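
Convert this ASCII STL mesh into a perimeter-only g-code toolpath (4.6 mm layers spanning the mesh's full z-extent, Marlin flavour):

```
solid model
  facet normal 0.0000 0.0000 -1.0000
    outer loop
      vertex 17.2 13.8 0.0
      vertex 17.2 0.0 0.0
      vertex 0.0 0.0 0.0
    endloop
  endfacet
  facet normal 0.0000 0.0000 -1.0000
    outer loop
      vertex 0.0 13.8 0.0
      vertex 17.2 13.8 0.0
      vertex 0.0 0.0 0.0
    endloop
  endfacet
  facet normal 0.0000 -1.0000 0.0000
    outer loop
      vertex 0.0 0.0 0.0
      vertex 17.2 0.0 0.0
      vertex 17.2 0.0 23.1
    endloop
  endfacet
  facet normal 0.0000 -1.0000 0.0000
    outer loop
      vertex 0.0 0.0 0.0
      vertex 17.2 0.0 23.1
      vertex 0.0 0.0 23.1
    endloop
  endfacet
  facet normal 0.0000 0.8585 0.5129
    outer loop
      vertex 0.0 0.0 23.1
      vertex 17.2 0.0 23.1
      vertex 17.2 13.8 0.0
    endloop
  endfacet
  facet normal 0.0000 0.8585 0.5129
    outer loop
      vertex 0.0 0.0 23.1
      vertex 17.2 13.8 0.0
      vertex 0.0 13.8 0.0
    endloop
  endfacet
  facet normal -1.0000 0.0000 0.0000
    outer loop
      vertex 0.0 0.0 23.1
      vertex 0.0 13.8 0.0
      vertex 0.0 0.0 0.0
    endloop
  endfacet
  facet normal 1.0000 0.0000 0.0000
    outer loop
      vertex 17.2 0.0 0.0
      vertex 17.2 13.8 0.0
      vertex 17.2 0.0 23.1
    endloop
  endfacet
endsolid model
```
; perimeter-only toolpath
G21 ; units = mm
G90 ; absolute positioning
G28 ; home
; layer 1
G0 Z4.6
G0 X0.0 Y0.0
G1 X17.2 Y0.0
G1 X17.2 Y11.0
G1 X0.0 Y11.0
G1 X0.0 Y0.0
; layer 2
G0 Z9.2
G0 X0.0 Y0.0
G1 X17.2 Y0.0
G1 X17.2 Y8.3
G1 X0.0 Y8.3
G1 X0.0 Y0.0
; layer 3
G0 Z13.9
G0 X0.0 Y0.0
G1 X17.2 Y0.0
G1 X17.2 Y5.5
G1 X0.0 Y5.5
G1 X0.0 Y0.0
; layer 4
G0 Z18.5
G0 X0.0 Y0.0
G1 X17.2 Y0.0
G1 X17.2 Y2.8
G1 X0.0 Y2.8
G1 X0.0 Y0.0
M2 ; end

The solid is a wedge (ramp): 17.2 × 13.8 mm base, rising to 23.1 mm along the y=0 edge and sloping linearly to z=0 at y=13.8. Slicing at Δz = 4.6 mm — 5 equal slices spanning the solid's height, so layer i sits at z = i·h/5 — gives 4 non-empty perimeters. Each is a 4-segment closed polygon; G0 lifts to the layer z and rapids to the start vertex, then G1 traces the edges. The cross-section shrinks linearly with z (the slice at the apex is degenerate and omitted).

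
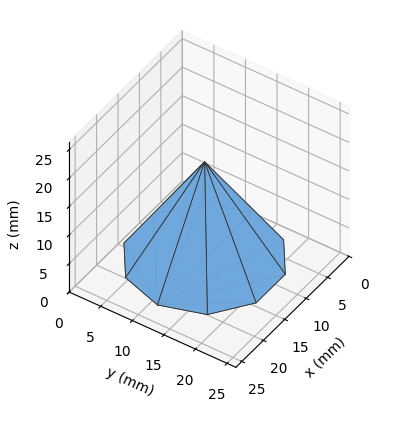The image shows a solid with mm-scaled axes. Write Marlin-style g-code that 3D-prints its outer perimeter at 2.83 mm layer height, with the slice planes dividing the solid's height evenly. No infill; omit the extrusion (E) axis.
Reading the render: the shape is a regular 10-sided pyramid, base circumscribed radius ≈ 11 mm, apex at z ≈ 17 mm (dimensions read to the nearest mm from the axis ticks). For the g-code, the solid's height is divided into equal slices at the stated Δz and each level perimeter traced with G1 moves after a G0 lift.

; perimeter-only toolpath
G21 ; units = mm
G90 ; absolute positioning
G28 ; home
; layer 1
G0 Z2.83
G0 X20.17 Y11.00
G1 X18.42 Y16.39
G1 X13.83 Y19.72
G1 X8.17 Y19.72
G1 X3.58 Y16.39
G1 X1.83 Y11.00
G1 X3.58 Y5.61
G1 X8.17 Y2.28
G1 X13.83 Y2.28
G1 X18.42 Y5.61
G1 X20.17 Y11.00
; layer 2
G0 Z5.67
G0 X18.33 Y11.00
G1 X16.93 Y15.31
G1 X13.27 Y17.97
G1 X8.73 Y17.97
G1 X5.07 Y15.31
G1 X3.67 Y11.00
G1 X5.07 Y6.69
G1 X8.73 Y4.03
G1 X13.27 Y4.03
G1 X16.93 Y6.69
G1 X18.33 Y11.00
; layer 3
G0 Z8.50
G0 X16.50 Y11.00
G1 X15.45 Y14.23
G1 X12.70 Y16.23
G1 X9.30 Y16.23
G1 X6.55 Y14.23
G1 X5.50 Y11.00
G1 X6.55 Y7.77
G1 X9.30 Y5.77
G1 X12.70 Y5.77
G1 X15.45 Y7.77
G1 X16.50 Y11.00
; layer 4
G0 Z11.33
G0 X14.67 Y11.00
G1 X13.97 Y13.16
G1 X12.13 Y14.49
G1 X9.87 Y14.49
G1 X8.03 Y13.16
G1 X7.33 Y11.00
G1 X8.03 Y8.84
G1 X9.87 Y7.51
G1 X12.13 Y7.51
G1 X13.97 Y8.84
G1 X14.67 Y11.00
; layer 5
G0 Z14.17
G0 X12.83 Y11.00
G1 X12.48 Y12.08
G1 X11.57 Y12.74
G1 X10.43 Y12.74
G1 X9.52 Y12.08
G1 X9.17 Y11.00
G1 X9.52 Y9.92
G1 X10.43 Y9.26
G1 X11.57 Y9.26
G1 X12.48 Y9.92
G1 X12.83 Y11.00
M2 ; end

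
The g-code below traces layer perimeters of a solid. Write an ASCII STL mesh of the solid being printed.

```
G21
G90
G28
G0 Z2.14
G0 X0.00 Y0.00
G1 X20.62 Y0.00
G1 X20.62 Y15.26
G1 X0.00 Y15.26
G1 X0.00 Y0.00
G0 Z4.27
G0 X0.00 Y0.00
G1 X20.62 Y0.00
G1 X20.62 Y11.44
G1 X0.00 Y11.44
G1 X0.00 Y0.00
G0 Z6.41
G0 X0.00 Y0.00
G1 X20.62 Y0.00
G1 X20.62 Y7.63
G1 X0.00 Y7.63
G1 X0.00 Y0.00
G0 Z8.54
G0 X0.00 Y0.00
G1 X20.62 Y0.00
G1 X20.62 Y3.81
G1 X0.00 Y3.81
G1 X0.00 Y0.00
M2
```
solid part
  facet normal 0.0000 0.0000 -1.0000
    outer loop
      vertex 20.62 19.07 0.00
      vertex 20.62 0.00 0.00
      vertex 0.00 0.00 0.00
    endloop
  endfacet
  facet normal 0.0000 0.0000 -1.0000
    outer loop
      vertex 0.00 19.07 0.00
      vertex 20.62 19.07 0.00
      vertex 0.00 0.00 0.00
    endloop
  endfacet
  facet normal 0.0000 -1.0000 0.0000
    outer loop
      vertex 0.00 0.00 0.00
      vertex 20.62 0.00 0.00
      vertex 20.62 0.00 10.68
    endloop
  endfacet
  facet normal 0.0000 -1.0000 0.0000
    outer loop
      vertex 0.00 0.00 0.00
      vertex 20.62 0.00 10.68
      vertex 0.00 0.00 10.68
    endloop
  endfacet
  facet normal 0.0000 0.4886 0.8725
    outer loop
      vertex 0.00 0.00 10.68
      vertex 20.62 0.00 10.68
      vertex 20.62 19.07 0.00
    endloop
  endfacet
  facet normal 0.0000 0.4886 0.8725
    outer loop
      vertex 0.00 0.00 10.68
      vertex 20.62 19.07 0.00
      vertex 0.00 19.07 0.00
    endloop
  endfacet
  facet normal -1.0000 0.0000 0.0000
    outer loop
      vertex 0.00 0.00 10.68
      vertex 0.00 19.07 0.00
      vertex 0.00 0.00 0.00
    endloop
  endfacet
  facet normal 1.0000 0.0000 0.0000
    outer loop
      vertex 20.62 0.00 0.00
      vertex 20.62 19.07 0.00
      vertex 20.62 0.00 10.68
    endloop
  endfacet
endsolid part

The G0 Z moves step by Δz≈2.14 mm. The G1 loops shrink linearly with z, so the solid tapers from its base footprint up to z≈10.7. Closing with a flat bottom cap and the tapered top and triangulating gives 8 facets — a wedge (ramp): 20.6 × 19.1 mm base, rising to 10.7 mm along the y=0 edge and sloping linearly to z=0 at y=19.1.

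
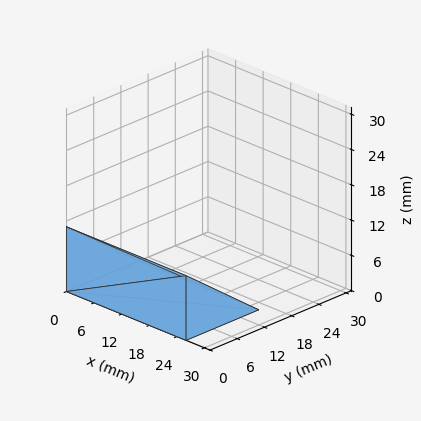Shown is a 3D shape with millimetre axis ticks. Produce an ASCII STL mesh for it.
Reading the render: the shape is a wedge (ramp): 26 × 16 mm base, rising to 11 mm along the y=0 edge and sloping linearly to z=0 at y=16 (dimensions read to the nearest mm from the axis ticks). For the STL, each face is triangulated and given an outward normal.

solid part
  facet normal 0.0000 0.0000 -1.0000
    outer loop
      vertex 26.00 16.00 0.00
      vertex 26.00 0.00 0.00
      vertex 0.00 0.00 0.00
    endloop
  endfacet
  facet normal 0.0000 0.0000 -1.0000
    outer loop
      vertex 0.00 16.00 0.00
      vertex 26.00 16.00 0.00
      vertex 0.00 0.00 0.00
    endloop
  endfacet
  facet normal 0.0000 -1.0000 0.0000
    outer loop
      vertex 0.00 0.00 0.00
      vertex 26.00 0.00 0.00
      vertex 26.00 0.00 11.00
    endloop
  endfacet
  facet normal 0.0000 -1.0000 0.0000
    outer loop
      vertex 0.00 0.00 0.00
      vertex 26.00 0.00 11.00
      vertex 0.00 0.00 11.00
    endloop
  endfacet
  facet normal 0.0000 0.5665 0.8240
    outer loop
      vertex 0.00 0.00 11.00
      vertex 26.00 0.00 11.00
      vertex 26.00 16.00 0.00
    endloop
  endfacet
  facet normal 0.0000 0.5665 0.8240
    outer loop
      vertex 0.00 0.00 11.00
      vertex 26.00 16.00 0.00
      vertex 0.00 16.00 0.00
    endloop
  endfacet
  facet normal -1.0000 0.0000 0.0000
    outer loop
      vertex 0.00 0.00 11.00
      vertex 0.00 16.00 0.00
      vertex 0.00 0.00 0.00
    endloop
  endfacet
  facet normal 1.0000 0.0000 0.0000
    outer loop
      vertex 26.00 0.00 0.00
      vertex 26.00 16.00 0.00
      vertex 26.00 0.00 11.00
    endloop
  endfacet
endsolid part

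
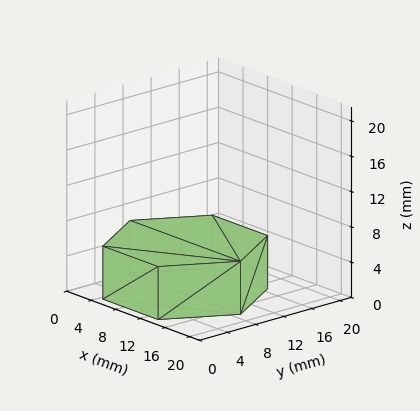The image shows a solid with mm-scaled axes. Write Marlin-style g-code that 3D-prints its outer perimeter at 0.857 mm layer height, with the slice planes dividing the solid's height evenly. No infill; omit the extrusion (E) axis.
Reading the render: the shape is a regular 6-sided prism (a cylinder approximated with 6 flat sides), circumscribed radius ≈ 9 mm, height ≈ 6 mm (dimensions read to the nearest mm from the axis ticks). For the g-code, the solid's height is divided into equal slices at the stated Δz and each level perimeter traced with G1 moves after a G0 lift.

; perimeter-only toolpath
G21 ; units = mm
G90 ; absolute positioning
G28 ; home
; layer 1
G0 Z0.857
G0 X18.000 Y9.000
G1 X13.500 Y16.794
G1 X4.500 Y16.794
G1 X0.000 Y9.000
G1 X4.500 Y1.206
G1 X13.500 Y1.206
G1 X18.000 Y9.000
; layer 2
G0 Z1.714
G0 X18.000 Y9.000
G1 X13.500 Y16.794
G1 X4.500 Y16.794
G1 X0.000 Y9.000
G1 X4.500 Y1.206
G1 X13.500 Y1.206
G1 X18.000 Y9.000
; layer 3
G0 Z2.571
G0 X18.000 Y9.000
G1 X13.500 Y16.794
G1 X4.500 Y16.794
G1 X0.000 Y9.000
G1 X4.500 Y1.206
G1 X13.500 Y1.206
G1 X18.000 Y9.000
; layer 4
G0 Z3.429
G0 X18.000 Y9.000
G1 X13.500 Y16.794
G1 X4.500 Y16.794
G1 X0.000 Y9.000
G1 X4.500 Y1.206
G1 X13.500 Y1.206
G1 X18.000 Y9.000
; layer 5
G0 Z4.286
G0 X18.000 Y9.000
G1 X13.500 Y16.794
G1 X4.500 Y16.794
G1 X0.000 Y9.000
G1 X4.500 Y1.206
G1 X13.500 Y1.206
G1 X18.000 Y9.000
; layer 6
G0 Z5.143
G0 X18.000 Y9.000
G1 X13.500 Y16.794
G1 X4.500 Y16.794
G1 X0.000 Y9.000
G1 X4.500 Y1.206
G1 X13.500 Y1.206
G1 X18.000 Y9.000
; layer 7
G0 Z6.000
G0 X18.000 Y9.000
G1 X13.500 Y16.794
G1 X4.500 Y16.794
G1 X0.000 Y9.000
G1 X4.500 Y1.206
G1 X13.500 Y1.206
G1 X18.000 Y9.000
M2 ; end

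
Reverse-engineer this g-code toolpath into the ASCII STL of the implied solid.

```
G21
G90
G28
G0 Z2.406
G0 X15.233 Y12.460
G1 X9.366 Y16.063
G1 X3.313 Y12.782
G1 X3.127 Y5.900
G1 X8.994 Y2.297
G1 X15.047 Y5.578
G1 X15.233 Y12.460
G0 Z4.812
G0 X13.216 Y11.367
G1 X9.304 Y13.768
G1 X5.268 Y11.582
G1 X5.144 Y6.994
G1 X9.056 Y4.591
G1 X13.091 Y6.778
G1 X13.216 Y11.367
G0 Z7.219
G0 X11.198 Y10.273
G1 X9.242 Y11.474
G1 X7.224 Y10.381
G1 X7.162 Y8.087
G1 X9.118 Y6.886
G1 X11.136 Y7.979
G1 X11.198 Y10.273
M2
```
solid part
  facet normal 0.0000 0.0000 -1.0000
    outer loop
      vertex 1.357 13.983 0.000
      vertex 9.428 18.357 0.000
      vertex 17.251 13.553 0.000
    endloop
  endfacet
  facet normal 0.0000 0.0000 -1.0000
    outer loop
      vertex 1.109 4.807 0.000
      vertex 1.357 13.983 0.000
      vertex 17.251 13.553 0.000
    endloop
  endfacet
  facet normal 0.0000 0.0000 -1.0000
    outer loop
      vertex 8.932 0.003 0.000
      vertex 1.109 4.807 0.000
      vertex 17.251 13.553 0.000
    endloop
  endfacet
  facet normal 0.0000 0.0000 -1.0000
    outer loop
      vertex 17.003 4.377 0.000
      vertex 8.932 0.003 0.000
      vertex 17.251 13.553 0.000
    endloop
  endfacet
  facet normal 0.4035 0.6570 0.6368
    outer loop
      vertex 17.251 13.553 0.000
      vertex 9.428 18.357 0.000
      vertex 9.180 9.180 9.625
    endloop
  endfacet
  facet normal -0.3674 0.6779 0.6368
    outer loop
      vertex 9.428 18.357 0.000
      vertex 1.357 13.983 0.000
      vertex 9.180 9.180 9.625
    endloop
  endfacet
  facet normal -0.7707 0.0208 0.6368
    outer loop
      vertex 1.357 13.983 0.000
      vertex 1.109 4.807 0.000
      vertex 9.180 9.180 9.625
    endloop
  endfacet
  facet normal -0.4035 -0.6570 0.6368
    outer loop
      vertex 1.109 4.807 0.000
      vertex 8.932 0.003 0.000
      vertex 9.180 9.180 9.625
    endloop
  endfacet
  facet normal 0.3674 -0.6779 0.6368
    outer loop
      vertex 8.932 0.003 0.000
      vertex 17.003 4.377 0.000
      vertex 9.180 9.180 9.625
    endloop
  endfacet
  facet normal 0.7707 -0.0208 0.6368
    outer loop
      vertex 17.003 4.377 0.000
      vertex 17.251 13.553 0.000
      vertex 9.180 9.180 9.625
    endloop
  endfacet
endsolid part

The G0 Z moves step by Δz≈2.406 mm. The G1 loops shrink linearly with z, so the solid tapers from its base footprint up to z≈9.62. Closing with a flat bottom cap and the tapered top and triangulating gives 10 facets — a regular 6-sided pyramid, base circumscribed radius ≈ 9.18 mm, apex at z ≈ 9.62 mm.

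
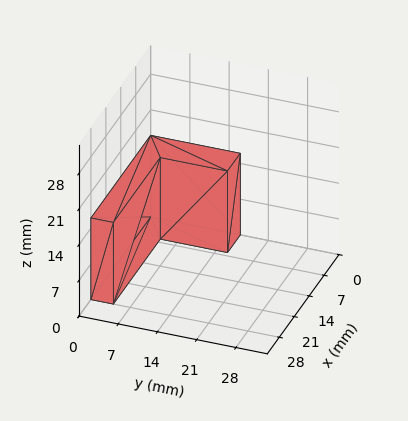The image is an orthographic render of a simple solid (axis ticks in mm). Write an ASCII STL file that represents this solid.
Reading the render: the shape is an L-shaped prism: outer 28 × 16 mm, arm thicknesses ≈ 4 mm (horizontal) and 6 mm (vertical), extruded 16 mm in z (dimensions read to the nearest mm from the axis ticks). For the STL, each face is triangulated and given an outward normal.

solid part
  facet normal 0.0000 0.0000 -1.0000
    outer loop
      vertex 28.00 4.00 0.00
      vertex 28.00 0.00 0.00
      vertex 0.00 0.00 0.00
    endloop
  endfacet
  facet normal 0.0000 0.0000 -1.0000
    outer loop
      vertex 6.00 4.00 0.00
      vertex 28.00 4.00 0.00
      vertex 0.00 0.00 0.00
    endloop
  endfacet
  facet normal 0.0000 0.0000 -1.0000
    outer loop
      vertex 6.00 16.00 0.00
      vertex 6.00 4.00 0.00
      vertex 0.00 0.00 0.00
    endloop
  endfacet
  facet normal 0.0000 0.0000 -1.0000
    outer loop
      vertex 0.00 16.00 0.00
      vertex 6.00 16.00 0.00
      vertex 0.00 0.00 0.00
    endloop
  endfacet
  facet normal 0.0000 0.0000 1.0000
    outer loop
      vertex 0.00 0.00 16.00
      vertex 28.00 0.00 16.00
      vertex 28.00 4.00 16.00
    endloop
  endfacet
  facet normal 0.0000 0.0000 1.0000
    outer loop
      vertex 0.00 0.00 16.00
      vertex 28.00 4.00 16.00
      vertex 6.00 4.00 16.00
    endloop
  endfacet
  facet normal 0.0000 0.0000 1.0000
    outer loop
      vertex 0.00 0.00 16.00
      vertex 6.00 4.00 16.00
      vertex 6.00 16.00 16.00
    endloop
  endfacet
  facet normal 0.0000 0.0000 1.0000
    outer loop
      vertex 0.00 0.00 16.00
      vertex 6.00 16.00 16.00
      vertex 0.00 16.00 16.00
    endloop
  endfacet
  facet normal 0.0000 -1.0000 0.0000
    outer loop
      vertex 0.00 0.00 0.00
      vertex 28.00 0.00 0.00
      vertex 28.00 0.00 16.00
    endloop
  endfacet
  facet normal 0.0000 -1.0000 0.0000
    outer loop
      vertex 0.00 0.00 0.00
      vertex 28.00 0.00 16.00
      vertex 0.00 0.00 16.00
    endloop
  endfacet
  facet normal 1.0000 0.0000 0.0000
    outer loop
      vertex 28.00 0.00 0.00
      vertex 28.00 4.00 0.00
      vertex 28.00 4.00 16.00
    endloop
  endfacet
  facet normal 1.0000 0.0000 0.0000
    outer loop
      vertex 28.00 0.00 0.00
      vertex 28.00 4.00 16.00
      vertex 28.00 0.00 16.00
    endloop
  endfacet
  facet normal 0.0000 1.0000 0.0000
    outer loop
      vertex 28.00 4.00 0.00
      vertex 6.00 4.00 0.00
      vertex 6.00 4.00 16.00
    endloop
  endfacet
  facet normal 0.0000 1.0000 0.0000
    outer loop
      vertex 28.00 4.00 0.00
      vertex 6.00 4.00 16.00
      vertex 28.00 4.00 16.00
    endloop
  endfacet
  facet normal 1.0000 0.0000 0.0000
    outer loop
      vertex 6.00 4.00 0.00
      vertex 6.00 16.00 0.00
      vertex 6.00 16.00 16.00
    endloop
  endfacet
  facet normal 1.0000 0.0000 0.0000
    outer loop
      vertex 6.00 4.00 0.00
      vertex 6.00 16.00 16.00
      vertex 6.00 4.00 16.00
    endloop
  endfacet
  facet normal 0.0000 1.0000 0.0000
    outer loop
      vertex 6.00 16.00 0.00
      vertex 0.00 16.00 0.00
      vertex 0.00 16.00 16.00
    endloop
  endfacet
  facet normal 0.0000 1.0000 0.0000
    outer loop
      vertex 6.00 16.00 0.00
      vertex 0.00 16.00 16.00
      vertex 6.00 16.00 16.00
    endloop
  endfacet
  facet normal -1.0000 0.0000 0.0000
    outer loop
      vertex 0.00 16.00 0.00
      vertex 0.00 0.00 0.00
      vertex 0.00 0.00 16.00
    endloop
  endfacet
  facet normal -1.0000 0.0000 0.0000
    outer loop
      vertex 0.00 16.00 0.00
      vertex 0.00 0.00 16.00
      vertex 0.00 16.00 16.00
    endloop
  endfacet
endsolid part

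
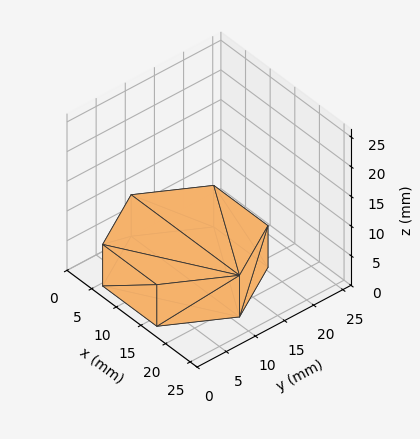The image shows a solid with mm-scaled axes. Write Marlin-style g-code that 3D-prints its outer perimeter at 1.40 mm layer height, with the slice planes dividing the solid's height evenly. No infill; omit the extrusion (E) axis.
Reading the render: the shape is a regular 6-sided prism (a cylinder approximated with 6 flat sides), circumscribed radius ≈ 11 mm, height ≈ 7 mm (dimensions read to the nearest mm from the axis ticks). For the g-code, the solid's height is divided into equal slices at the stated Δz and each level perimeter traced with G1 moves after a G0 lift.

; perimeter-only toolpath
G21 ; units = mm
G90 ; absolute positioning
G28 ; home
; layer 1
G0 Z1.40
G0 X22.00 Y11.00
G1 X16.50 Y20.53
G1 X5.50 Y20.53
G1 X0.00 Y11.00
G1 X5.50 Y1.47
G1 X16.50 Y1.47
G1 X22.00 Y11.00
; layer 2
G0 Z2.80
G0 X22.00 Y11.00
G1 X16.50 Y20.53
G1 X5.50 Y20.53
G1 X0.00 Y11.00
G1 X5.50 Y1.47
G1 X16.50 Y1.47
G1 X22.00 Y11.00
; layer 3
G0 Z4.20
G0 X22.00 Y11.00
G1 X16.50 Y20.53
G1 X5.50 Y20.53
G1 X0.00 Y11.00
G1 X5.50 Y1.47
G1 X16.50 Y1.47
G1 X22.00 Y11.00
; layer 4
G0 Z5.60
G0 X22.00 Y11.00
G1 X16.50 Y20.53
G1 X5.50 Y20.53
G1 X0.00 Y11.00
G1 X5.50 Y1.47
G1 X16.50 Y1.47
G1 X22.00 Y11.00
; layer 5
G0 Z7.00
G0 X22.00 Y11.00
G1 X16.50 Y20.53
G1 X5.50 Y20.53
G1 X0.00 Y11.00
G1 X5.50 Y1.47
G1 X16.50 Y1.47
G1 X22.00 Y11.00
M2 ; end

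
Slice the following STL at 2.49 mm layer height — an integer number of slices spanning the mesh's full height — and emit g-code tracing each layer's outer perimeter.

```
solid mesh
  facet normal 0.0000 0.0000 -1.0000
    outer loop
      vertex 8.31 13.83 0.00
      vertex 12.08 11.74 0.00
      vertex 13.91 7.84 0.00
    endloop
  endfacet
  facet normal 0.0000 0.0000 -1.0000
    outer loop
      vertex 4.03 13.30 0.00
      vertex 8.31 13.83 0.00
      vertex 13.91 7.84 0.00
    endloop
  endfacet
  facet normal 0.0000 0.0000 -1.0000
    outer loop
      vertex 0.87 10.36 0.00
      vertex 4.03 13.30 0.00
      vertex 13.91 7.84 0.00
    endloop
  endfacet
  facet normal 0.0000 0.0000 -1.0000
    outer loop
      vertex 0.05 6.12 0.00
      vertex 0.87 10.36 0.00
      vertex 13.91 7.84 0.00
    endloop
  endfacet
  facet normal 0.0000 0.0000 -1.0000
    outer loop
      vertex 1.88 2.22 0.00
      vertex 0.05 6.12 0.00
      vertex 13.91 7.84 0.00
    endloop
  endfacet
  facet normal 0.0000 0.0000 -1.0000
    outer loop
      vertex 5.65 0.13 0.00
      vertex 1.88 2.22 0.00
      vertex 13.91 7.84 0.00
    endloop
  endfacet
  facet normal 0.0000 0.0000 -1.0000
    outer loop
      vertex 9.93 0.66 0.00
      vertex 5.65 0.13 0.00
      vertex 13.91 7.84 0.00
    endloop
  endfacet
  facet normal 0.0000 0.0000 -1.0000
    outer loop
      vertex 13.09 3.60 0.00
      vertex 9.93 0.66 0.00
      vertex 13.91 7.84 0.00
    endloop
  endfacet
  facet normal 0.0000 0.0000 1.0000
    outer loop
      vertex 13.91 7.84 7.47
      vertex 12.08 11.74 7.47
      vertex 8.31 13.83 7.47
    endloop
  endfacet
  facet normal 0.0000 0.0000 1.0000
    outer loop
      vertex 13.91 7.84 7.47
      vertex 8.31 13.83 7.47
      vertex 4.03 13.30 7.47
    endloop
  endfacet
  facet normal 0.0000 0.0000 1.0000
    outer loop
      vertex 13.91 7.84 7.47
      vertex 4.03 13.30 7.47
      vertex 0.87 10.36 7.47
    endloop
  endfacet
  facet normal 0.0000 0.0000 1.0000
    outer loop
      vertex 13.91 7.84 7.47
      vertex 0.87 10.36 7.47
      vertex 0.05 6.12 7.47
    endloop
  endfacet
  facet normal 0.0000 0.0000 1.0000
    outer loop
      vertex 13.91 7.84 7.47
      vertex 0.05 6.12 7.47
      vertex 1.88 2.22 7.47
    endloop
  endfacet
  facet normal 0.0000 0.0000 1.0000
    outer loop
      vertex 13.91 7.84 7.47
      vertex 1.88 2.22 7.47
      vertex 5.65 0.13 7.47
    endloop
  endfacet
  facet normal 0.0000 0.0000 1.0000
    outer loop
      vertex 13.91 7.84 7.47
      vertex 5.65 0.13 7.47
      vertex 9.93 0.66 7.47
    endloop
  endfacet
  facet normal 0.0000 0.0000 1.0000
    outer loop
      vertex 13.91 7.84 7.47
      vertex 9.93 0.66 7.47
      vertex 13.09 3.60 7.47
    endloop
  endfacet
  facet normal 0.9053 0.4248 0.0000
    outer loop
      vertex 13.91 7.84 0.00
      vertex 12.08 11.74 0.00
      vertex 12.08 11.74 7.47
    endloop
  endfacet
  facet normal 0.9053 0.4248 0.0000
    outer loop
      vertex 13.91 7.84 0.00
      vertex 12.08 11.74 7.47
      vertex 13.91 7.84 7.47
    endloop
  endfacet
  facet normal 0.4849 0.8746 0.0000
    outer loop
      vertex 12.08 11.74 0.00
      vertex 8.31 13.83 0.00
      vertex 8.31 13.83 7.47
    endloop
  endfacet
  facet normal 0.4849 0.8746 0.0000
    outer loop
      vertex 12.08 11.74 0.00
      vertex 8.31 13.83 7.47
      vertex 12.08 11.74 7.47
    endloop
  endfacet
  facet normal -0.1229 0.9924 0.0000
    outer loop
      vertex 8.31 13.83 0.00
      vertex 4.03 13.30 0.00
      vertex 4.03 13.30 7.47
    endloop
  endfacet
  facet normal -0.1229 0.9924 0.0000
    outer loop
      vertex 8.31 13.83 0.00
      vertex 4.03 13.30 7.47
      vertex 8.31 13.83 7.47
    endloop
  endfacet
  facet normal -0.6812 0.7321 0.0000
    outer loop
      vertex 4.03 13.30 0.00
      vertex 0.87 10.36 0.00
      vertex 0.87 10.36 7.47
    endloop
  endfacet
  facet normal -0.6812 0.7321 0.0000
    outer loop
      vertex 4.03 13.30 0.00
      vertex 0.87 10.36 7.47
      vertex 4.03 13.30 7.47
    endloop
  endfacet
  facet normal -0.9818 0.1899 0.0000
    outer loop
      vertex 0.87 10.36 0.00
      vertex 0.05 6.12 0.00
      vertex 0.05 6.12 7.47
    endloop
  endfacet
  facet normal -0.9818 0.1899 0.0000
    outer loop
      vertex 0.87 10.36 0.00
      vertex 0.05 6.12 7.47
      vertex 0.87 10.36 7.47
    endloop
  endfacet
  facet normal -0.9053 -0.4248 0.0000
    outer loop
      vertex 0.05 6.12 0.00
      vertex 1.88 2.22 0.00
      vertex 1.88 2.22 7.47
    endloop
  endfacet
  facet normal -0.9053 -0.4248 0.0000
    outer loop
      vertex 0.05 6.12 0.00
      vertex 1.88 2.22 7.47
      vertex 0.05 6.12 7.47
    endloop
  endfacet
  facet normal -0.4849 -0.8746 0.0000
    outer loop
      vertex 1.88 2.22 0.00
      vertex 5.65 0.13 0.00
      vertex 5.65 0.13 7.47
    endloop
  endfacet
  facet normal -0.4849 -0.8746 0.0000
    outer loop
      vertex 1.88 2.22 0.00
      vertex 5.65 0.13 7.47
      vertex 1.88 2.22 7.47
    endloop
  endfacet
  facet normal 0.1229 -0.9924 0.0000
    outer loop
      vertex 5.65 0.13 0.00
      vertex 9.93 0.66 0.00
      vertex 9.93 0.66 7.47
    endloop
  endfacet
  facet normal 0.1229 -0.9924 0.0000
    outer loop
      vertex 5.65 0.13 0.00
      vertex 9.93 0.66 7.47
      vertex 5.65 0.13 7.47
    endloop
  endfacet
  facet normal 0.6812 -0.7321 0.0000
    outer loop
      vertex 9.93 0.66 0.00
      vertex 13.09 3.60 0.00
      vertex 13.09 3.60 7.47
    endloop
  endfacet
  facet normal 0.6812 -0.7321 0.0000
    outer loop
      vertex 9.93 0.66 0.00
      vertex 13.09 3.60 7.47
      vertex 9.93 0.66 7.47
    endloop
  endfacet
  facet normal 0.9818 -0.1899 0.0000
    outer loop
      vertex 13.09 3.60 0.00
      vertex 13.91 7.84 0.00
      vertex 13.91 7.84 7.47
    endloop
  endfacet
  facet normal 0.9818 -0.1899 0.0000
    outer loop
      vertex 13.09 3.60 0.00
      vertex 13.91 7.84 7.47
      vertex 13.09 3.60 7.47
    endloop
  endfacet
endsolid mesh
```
; perimeter-only toolpath
G21 ; units = mm
G90 ; absolute positioning
G28 ; home
; layer 1
G0 Z2.49
G0 X13.91 Y7.84
G1 X12.08 Y11.74
G1 X8.31 Y13.83
G1 X4.03 Y13.30
G1 X0.87 Y10.36
G1 X0.05 Y6.12
G1 X1.88 Y2.22
G1 X5.65 Y0.13
G1 X9.93 Y0.66
G1 X13.09 Y3.60
G1 X13.91 Y7.84
; layer 2
G0 Z4.98
G0 X13.91 Y7.84
G1 X12.08 Y11.74
G1 X8.31 Y13.83
G1 X4.03 Y13.30
G1 X0.87 Y10.36
G1 X0.05 Y6.12
G1 X1.88 Y2.22
G1 X5.65 Y0.13
G1 X9.93 Y0.66
G1 X13.09 Y3.60
G1 X13.91 Y7.84
; layer 3
G0 Z7.47
G0 X13.91 Y7.84
G1 X12.08 Y11.74
G1 X8.31 Y13.83
G1 X4.03 Y13.30
G1 X0.87 Y10.36
G1 X0.05 Y6.12
G1 X1.88 Y2.22
G1 X5.65 Y0.13
G1 X9.93 Y0.66
G1 X13.09 Y3.60
G1 X13.91 Y7.84
M2 ; end

The solid is a regular 10-sided prism (a cylinder approximated with 10 flat sides), circumscribed radius ≈ 6.98 mm, height ≈ 7.47 mm. Slicing at Δz = 2.49 mm — 3 equal slices spanning the solid's height, so layer i sits at z = i·h/3 — gives 3 non-empty perimeters. Each is a 10-segment closed polygon; G0 lifts to the layer z and rapids to the start vertex, then G1 traces the edges.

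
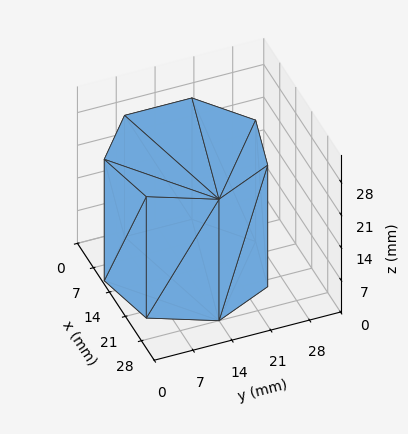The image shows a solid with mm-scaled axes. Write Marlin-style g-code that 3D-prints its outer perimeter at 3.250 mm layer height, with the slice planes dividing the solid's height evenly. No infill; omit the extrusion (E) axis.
Reading the render: the shape is a regular 7-sided prism (a cylinder approximated with 7 flat sides), circumscribed radius ≈ 14 mm, height ≈ 26 mm (dimensions read to the nearest mm from the axis ticks). For the g-code, the solid's height is divided into equal slices at the stated Δz and each level perimeter traced with G1 moves after a G0 lift.

; perimeter-only toolpath
G21 ; units = mm
G90 ; absolute positioning
G28 ; home
; layer 1
G0 Z3.250
G0 X28.000 Y14.000
G1 X22.729 Y24.946
G1 X10.885 Y27.649
G1 X1.386 Y20.074
G1 X1.386 Y7.926
G1 X10.885 Y0.351
G1 X22.729 Y3.054
G1 X28.000 Y14.000
; layer 2
G0 Z6.500
G0 X28.000 Y14.000
G1 X22.729 Y24.946
G1 X10.885 Y27.649
G1 X1.386 Y20.074
G1 X1.386 Y7.926
G1 X10.885 Y0.351
G1 X22.729 Y3.054
G1 X28.000 Y14.000
; layer 3
G0 Z9.750
G0 X28.000 Y14.000
G1 X22.729 Y24.946
G1 X10.885 Y27.649
G1 X1.386 Y20.074
G1 X1.386 Y7.926
G1 X10.885 Y0.351
G1 X22.729 Y3.054
G1 X28.000 Y14.000
; layer 4
G0 Z13.000
G0 X28.000 Y14.000
G1 X22.729 Y24.946
G1 X10.885 Y27.649
G1 X1.386 Y20.074
G1 X1.386 Y7.926
G1 X10.885 Y0.351
G1 X22.729 Y3.054
G1 X28.000 Y14.000
; layer 5
G0 Z16.250
G0 X28.000 Y14.000
G1 X22.729 Y24.946
G1 X10.885 Y27.649
G1 X1.386 Y20.074
G1 X1.386 Y7.926
G1 X10.885 Y0.351
G1 X22.729 Y3.054
G1 X28.000 Y14.000
; layer 6
G0 Z19.500
G0 X28.000 Y14.000
G1 X22.729 Y24.946
G1 X10.885 Y27.649
G1 X1.386 Y20.074
G1 X1.386 Y7.926
G1 X10.885 Y0.351
G1 X22.729 Y3.054
G1 X28.000 Y14.000
; layer 7
G0 Z22.750
G0 X28.000 Y14.000
G1 X22.729 Y24.946
G1 X10.885 Y27.649
G1 X1.386 Y20.074
G1 X1.386 Y7.926
G1 X10.885 Y0.351
G1 X22.729 Y3.054
G1 X28.000 Y14.000
; layer 8
G0 Z26.000
G0 X28.000 Y14.000
G1 X22.729 Y24.946
G1 X10.885 Y27.649
G1 X1.386 Y20.074
G1 X1.386 Y7.926
G1 X10.885 Y0.351
G1 X22.729 Y3.054
G1 X28.000 Y14.000
M2 ; end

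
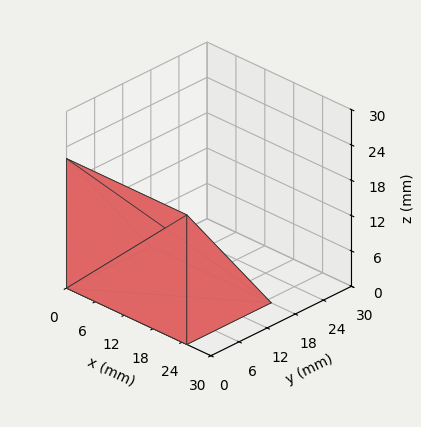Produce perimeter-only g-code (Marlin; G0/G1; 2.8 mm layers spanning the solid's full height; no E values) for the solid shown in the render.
Reading the render: the shape is a wedge (ramp): 25 × 18 mm base, rising to 22 mm along the y=0 edge and sloping linearly to z=0 at y=18 (dimensions read to the nearest mm from the axis ticks). For the g-code, the solid's height is divided into equal slices at the stated Δz and each level perimeter traced with G1 moves after a G0 lift.

; perimeter-only toolpath
G21 ; units = mm
G90 ; absolute positioning
G28 ; home
; layer 1
G0 Z2.8
G0 X0.0 Y0.0
G1 X25.0 Y0.0
G1 X25.0 Y15.8
G1 X0.0 Y15.8
G1 X0.0 Y0.0
; layer 2
G0 Z5.5
G0 X0.0 Y0.0
G1 X25.0 Y0.0
G1 X25.0 Y13.5
G1 X0.0 Y13.5
G1 X0.0 Y0.0
; layer 3
G0 Z8.2
G0 X0.0 Y0.0
G1 X25.0 Y0.0
G1 X25.0 Y11.2
G1 X0.0 Y11.2
G1 X0.0 Y0.0
; layer 4
G0 Z11.0
G0 X0.0 Y0.0
G1 X25.0 Y0.0
G1 X25.0 Y9.0
G1 X0.0 Y9.0
G1 X0.0 Y0.0
; layer 5
G0 Z13.8
G0 X0.0 Y0.0
G1 X25.0 Y0.0
G1 X25.0 Y6.8
G1 X0.0 Y6.8
G1 X0.0 Y0.0
; layer 6
G0 Z16.5
G0 X0.0 Y0.0
G1 X25.0 Y0.0
G1 X25.0 Y4.5
G1 X0.0 Y4.5
G1 X0.0 Y0.0
; layer 7
G0 Z19.2
G0 X0.0 Y0.0
G1 X25.0 Y0.0
G1 X25.0 Y2.2
G1 X0.0 Y2.2
G1 X0.0 Y0.0
M2 ; end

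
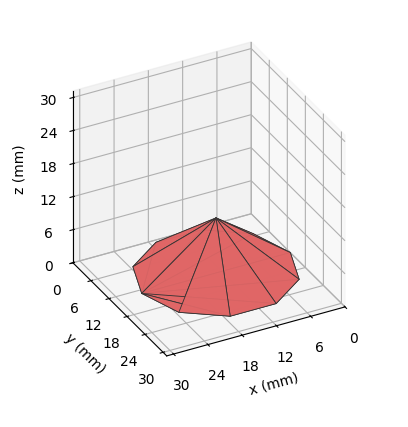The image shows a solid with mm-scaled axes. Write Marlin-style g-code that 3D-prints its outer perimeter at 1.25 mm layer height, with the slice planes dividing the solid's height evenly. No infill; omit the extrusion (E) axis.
Reading the render: the shape is a regular 10-sided pyramid, base circumscribed radius ≈ 13 mm, apex at z ≈ 10 mm (dimensions read to the nearest mm from the axis ticks). For the g-code, the solid's height is divided into equal slices at the stated Δz and each level perimeter traced with G1 moves after a G0 lift.

; perimeter-only toolpath
G21 ; units = mm
G90 ; absolute positioning
G28 ; home
; layer 1
G0 Z1.25
G0 X24.38 Y13.00
G1 X22.20 Y19.69
G1 X16.52 Y23.81
G1 X9.48 Y23.81
G1 X3.79 Y19.69
G1 X1.62 Y13.00
G1 X3.79 Y6.32
G1 X9.48 Y2.19
G1 X16.52 Y2.19
G1 X22.20 Y6.32
G1 X24.38 Y13.00
; layer 2
G0 Z2.50
G0 X22.75 Y13.00
G1 X20.89 Y18.73
G1 X16.02 Y22.27
G1 X9.98 Y22.27
G1 X5.11 Y18.73
G1 X3.25 Y13.00
G1 X5.11 Y7.27
G1 X9.98 Y3.73
G1 X16.02 Y3.73
G1 X20.89 Y7.27
G1 X22.75 Y13.00
; layer 3
G0 Z3.75
G0 X21.12 Y13.00
G1 X19.57 Y17.77
G1 X15.51 Y20.73
G1 X10.49 Y20.73
G1 X6.42 Y17.77
G1 X4.88 Y13.00
G1 X6.42 Y8.22
G1 X10.49 Y5.28
G1 X15.51 Y5.28
G1 X19.57 Y8.22
G1 X21.12 Y13.00
; layer 4
G0 Z5.00
G0 X19.50 Y13.00
G1 X18.26 Y16.82
G1 X15.01 Y19.18
G1 X10.99 Y19.18
G1 X7.74 Y16.82
G1 X6.50 Y13.00
G1 X7.74 Y9.18
G1 X10.99 Y6.82
G1 X15.01 Y6.82
G1 X18.26 Y9.18
G1 X19.50 Y13.00
; layer 5
G0 Z6.25
G0 X17.88 Y13.00
G1 X16.95 Y15.87
G1 X14.51 Y17.63
G1 X11.49 Y17.63
G1 X9.05 Y15.87
G1 X8.12 Y13.00
G1 X9.05 Y10.13
G1 X11.49 Y8.37
G1 X14.51 Y8.37
G1 X16.95 Y10.13
G1 X17.88 Y13.00
; layer 6
G0 Z7.50
G0 X16.25 Y13.00
G1 X15.63 Y14.91
G1 X14.00 Y16.09
G1 X12.00 Y16.09
G1 X10.37 Y14.91
G1 X9.75 Y13.00
G1 X10.37 Y11.09
G1 X12.00 Y9.91
G1 X14.00 Y9.91
G1 X15.63 Y11.09
G1 X16.25 Y13.00
; layer 7
G0 Z8.75
G0 X14.62 Y13.00
G1 X14.31 Y13.96
G1 X13.50 Y14.54
G1 X12.50 Y14.54
G1 X11.69 Y13.96
G1 X11.38 Y13.00
G1 X11.69 Y12.04
G1 X12.50 Y11.46
G1 X13.50 Y11.46
G1 X14.31 Y12.04
G1 X14.62 Y13.00
M2 ; end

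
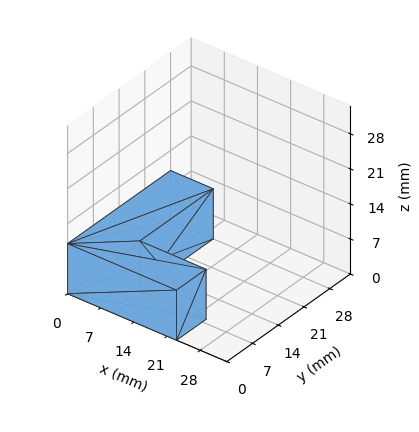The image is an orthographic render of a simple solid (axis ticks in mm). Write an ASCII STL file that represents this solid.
Reading the render: the shape is an L-shaped prism: outer 23 × 28 mm, arm thicknesses ≈ 8 mm (horizontal) and 9 mm (vertical), extruded 10 mm in z (dimensions read to the nearest mm from the axis ticks). For the STL, each face is triangulated and given an outward normal.

solid part
  facet normal 0.0000 0.0000 -1.0000
    outer loop
      vertex 23.00 8.00 0.00
      vertex 23.00 0.00 0.00
      vertex 0.00 0.00 0.00
    endloop
  endfacet
  facet normal 0.0000 0.0000 -1.0000
    outer loop
      vertex 9.00 8.00 0.00
      vertex 23.00 8.00 0.00
      vertex 0.00 0.00 0.00
    endloop
  endfacet
  facet normal 0.0000 0.0000 -1.0000
    outer loop
      vertex 9.00 28.00 0.00
      vertex 9.00 8.00 0.00
      vertex 0.00 0.00 0.00
    endloop
  endfacet
  facet normal 0.0000 0.0000 -1.0000
    outer loop
      vertex 0.00 28.00 0.00
      vertex 9.00 28.00 0.00
      vertex 0.00 0.00 0.00
    endloop
  endfacet
  facet normal 0.0000 0.0000 1.0000
    outer loop
      vertex 0.00 0.00 10.00
      vertex 23.00 0.00 10.00
      vertex 23.00 8.00 10.00
    endloop
  endfacet
  facet normal 0.0000 0.0000 1.0000
    outer loop
      vertex 0.00 0.00 10.00
      vertex 23.00 8.00 10.00
      vertex 9.00 8.00 10.00
    endloop
  endfacet
  facet normal 0.0000 0.0000 1.0000
    outer loop
      vertex 0.00 0.00 10.00
      vertex 9.00 8.00 10.00
      vertex 9.00 28.00 10.00
    endloop
  endfacet
  facet normal 0.0000 0.0000 1.0000
    outer loop
      vertex 0.00 0.00 10.00
      vertex 9.00 28.00 10.00
      vertex 0.00 28.00 10.00
    endloop
  endfacet
  facet normal 0.0000 -1.0000 0.0000
    outer loop
      vertex 0.00 0.00 0.00
      vertex 23.00 0.00 0.00
      vertex 23.00 0.00 10.00
    endloop
  endfacet
  facet normal 0.0000 -1.0000 0.0000
    outer loop
      vertex 0.00 0.00 0.00
      vertex 23.00 0.00 10.00
      vertex 0.00 0.00 10.00
    endloop
  endfacet
  facet normal 1.0000 0.0000 0.0000
    outer loop
      vertex 23.00 0.00 0.00
      vertex 23.00 8.00 0.00
      vertex 23.00 8.00 10.00
    endloop
  endfacet
  facet normal 1.0000 0.0000 0.0000
    outer loop
      vertex 23.00 0.00 0.00
      vertex 23.00 8.00 10.00
      vertex 23.00 0.00 10.00
    endloop
  endfacet
  facet normal 0.0000 1.0000 0.0000
    outer loop
      vertex 23.00 8.00 0.00
      vertex 9.00 8.00 0.00
      vertex 9.00 8.00 10.00
    endloop
  endfacet
  facet normal 0.0000 1.0000 0.0000
    outer loop
      vertex 23.00 8.00 0.00
      vertex 9.00 8.00 10.00
      vertex 23.00 8.00 10.00
    endloop
  endfacet
  facet normal 1.0000 0.0000 0.0000
    outer loop
      vertex 9.00 8.00 0.00
      vertex 9.00 28.00 0.00
      vertex 9.00 28.00 10.00
    endloop
  endfacet
  facet normal 1.0000 0.0000 0.0000
    outer loop
      vertex 9.00 8.00 0.00
      vertex 9.00 28.00 10.00
      vertex 9.00 8.00 10.00
    endloop
  endfacet
  facet normal 0.0000 1.0000 0.0000
    outer loop
      vertex 9.00 28.00 0.00
      vertex 0.00 28.00 0.00
      vertex 0.00 28.00 10.00
    endloop
  endfacet
  facet normal 0.0000 1.0000 0.0000
    outer loop
      vertex 9.00 28.00 0.00
      vertex 0.00 28.00 10.00
      vertex 9.00 28.00 10.00
    endloop
  endfacet
  facet normal -1.0000 0.0000 0.0000
    outer loop
      vertex 0.00 28.00 0.00
      vertex 0.00 0.00 0.00
      vertex 0.00 0.00 10.00
    endloop
  endfacet
  facet normal -1.0000 0.0000 0.0000
    outer loop
      vertex 0.00 28.00 0.00
      vertex 0.00 0.00 10.00
      vertex 0.00 28.00 10.00
    endloop
  endfacet
endsolid part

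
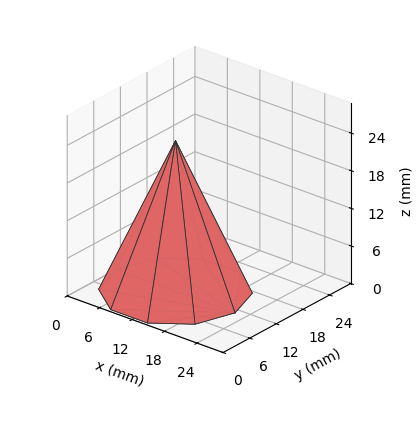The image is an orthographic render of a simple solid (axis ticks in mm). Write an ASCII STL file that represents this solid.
Reading the render: the shape is a regular 10-sided pyramid, base circumscribed radius ≈ 11 mm, apex at z ≈ 24 mm (dimensions read to the nearest mm from the axis ticks). For the STL, each face is triangulated and given an outward normal.

solid part
  facet normal 0.0000 0.0000 -1.0000
    outer loop
      vertex 14.399 21.462 0.000
      vertex 19.899 17.466 0.000
      vertex 22.000 11.000 0.000
    endloop
  endfacet
  facet normal 0.0000 0.0000 -1.0000
    outer loop
      vertex 7.601 21.462 0.000
      vertex 14.399 21.462 0.000
      vertex 22.000 11.000 0.000
    endloop
  endfacet
  facet normal 0.0000 0.0000 -1.0000
    outer loop
      vertex 2.101 17.466 0.000
      vertex 7.601 21.462 0.000
      vertex 22.000 11.000 0.000
    endloop
  endfacet
  facet normal 0.0000 0.0000 -1.0000
    outer loop
      vertex 0.000 11.000 0.000
      vertex 2.101 17.466 0.000
      vertex 22.000 11.000 0.000
    endloop
  endfacet
  facet normal 0.0000 0.0000 -1.0000
    outer loop
      vertex 2.101 4.534 0.000
      vertex 0.000 11.000 0.000
      vertex 22.000 11.000 0.000
    endloop
  endfacet
  facet normal 0.0000 0.0000 -1.0000
    outer loop
      vertex 7.601 0.538 0.000
      vertex 2.101 4.534 0.000
      vertex 22.000 11.000 0.000
    endloop
  endfacet
  facet normal 0.0000 0.0000 -1.0000
    outer loop
      vertex 14.399 0.538 0.000
      vertex 7.601 0.538 0.000
      vertex 22.000 11.000 0.000
    endloop
  endfacet
  facet normal 0.0000 0.0000 -1.0000
    outer loop
      vertex 19.899 4.534 0.000
      vertex 14.399 0.538 0.000
      vertex 22.000 11.000 0.000
    endloop
  endfacet
  facet normal 0.8718 0.2833 0.3996
    outer loop
      vertex 22.000 11.000 0.000
      vertex 19.899 17.466 0.000
      vertex 11.000 11.000 24.000
    endloop
  endfacet
  facet normal 0.5388 0.7416 0.3996
    outer loop
      vertex 19.899 17.466 0.000
      vertex 14.399 21.462 0.000
      vertex 11.000 11.000 24.000
    endloop
  endfacet
  facet normal 0.0000 0.9167 0.3996
    outer loop
      vertex 14.399 21.462 0.000
      vertex 7.601 21.462 0.000
      vertex 11.000 11.000 24.000
    endloop
  endfacet
  facet normal -0.5388 0.7416 0.3996
    outer loop
      vertex 7.601 21.462 0.000
      vertex 2.101 17.466 0.000
      vertex 11.000 11.000 24.000
    endloop
  endfacet
  facet normal -0.8718 0.2833 0.3996
    outer loop
      vertex 2.101 17.466 0.000
      vertex 0.000 11.000 0.000
      vertex 11.000 11.000 24.000
    endloop
  endfacet
  facet normal -0.8718 -0.2833 0.3996
    outer loop
      vertex 0.000 11.000 0.000
      vertex 2.101 4.534 0.000
      vertex 11.000 11.000 24.000
    endloop
  endfacet
  facet normal -0.5388 -0.7416 0.3996
    outer loop
      vertex 2.101 4.534 0.000
      vertex 7.601 0.538 0.000
      vertex 11.000 11.000 24.000
    endloop
  endfacet
  facet normal 0.0000 -0.9167 0.3996
    outer loop
      vertex 7.601 0.538 0.000
      vertex 14.399 0.538 0.000
      vertex 11.000 11.000 24.000
    endloop
  endfacet
  facet normal 0.5388 -0.7416 0.3996
    outer loop
      vertex 14.399 0.538 0.000
      vertex 19.899 4.534 0.000
      vertex 11.000 11.000 24.000
    endloop
  endfacet
  facet normal 0.8718 -0.2833 0.3996
    outer loop
      vertex 19.899 4.534 0.000
      vertex 22.000 11.000 0.000
      vertex 11.000 11.000 24.000
    endloop
  endfacet
endsolid part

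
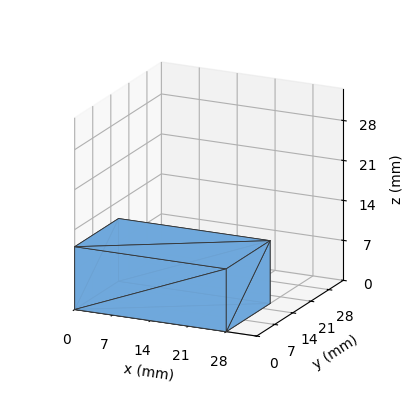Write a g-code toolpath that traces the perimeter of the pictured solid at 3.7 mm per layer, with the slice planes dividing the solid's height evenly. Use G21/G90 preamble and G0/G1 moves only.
Reading the render: the shape is a rectangular box, roughly 28 × 17 mm footprint and 11 mm tall (dimensions read to the nearest mm from the axis ticks). For the g-code, the solid's height is divided into equal slices at the stated Δz and each level perimeter traced with G1 moves after a G0 lift.

; perimeter-only toolpath
G21 ; units = mm
G90 ; absolute positioning
G28 ; home
; layer 1
G0 Z3.7
G0 X0.0 Y0.0
G1 X28.0 Y0.0
G1 X28.0 Y17.0
G1 X0.0 Y17.0
G1 X0.0 Y0.0
; layer 2
G0 Z7.3
G0 X0.0 Y0.0
G1 X28.0 Y0.0
G1 X28.0 Y17.0
G1 X0.0 Y17.0
G1 X0.0 Y0.0
; layer 3
G0 Z11.0
G0 X0.0 Y0.0
G1 X28.0 Y0.0
G1 X28.0 Y17.0
G1 X0.0 Y17.0
G1 X0.0 Y0.0
M2 ; end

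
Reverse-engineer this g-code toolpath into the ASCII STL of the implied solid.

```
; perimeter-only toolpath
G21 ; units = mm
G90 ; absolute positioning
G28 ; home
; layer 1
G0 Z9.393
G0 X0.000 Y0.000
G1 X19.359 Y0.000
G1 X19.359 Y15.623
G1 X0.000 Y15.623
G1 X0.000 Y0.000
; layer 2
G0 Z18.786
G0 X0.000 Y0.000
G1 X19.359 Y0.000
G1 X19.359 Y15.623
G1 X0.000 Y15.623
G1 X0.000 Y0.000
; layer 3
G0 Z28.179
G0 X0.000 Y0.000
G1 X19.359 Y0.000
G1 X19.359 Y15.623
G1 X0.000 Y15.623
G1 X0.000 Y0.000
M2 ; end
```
solid part
  facet normal 0.0000 0.0000 -1.0000
    outer loop
      vertex 19.359 15.623 0.000
      vertex 19.359 0.000 0.000
      vertex 0.000 0.000 0.000
    endloop
  endfacet
  facet normal 0.0000 0.0000 -1.0000
    outer loop
      vertex 0.000 15.623 0.000
      vertex 19.359 15.623 0.000
      vertex 0.000 0.000 0.000
    endloop
  endfacet
  facet normal 0.0000 0.0000 1.0000
    outer loop
      vertex 0.000 0.000 28.179
      vertex 19.359 0.000 28.179
      vertex 19.359 15.623 28.179
    endloop
  endfacet
  facet normal 0.0000 0.0000 1.0000
    outer loop
      vertex 0.000 0.000 28.179
      vertex 19.359 15.623 28.179
      vertex 0.000 15.623 28.179
    endloop
  endfacet
  facet normal 0.0000 -1.0000 0.0000
    outer loop
      vertex 0.000 0.000 0.000
      vertex 19.359 0.000 0.000
      vertex 19.359 0.000 28.179
    endloop
  endfacet
  facet normal 0.0000 -1.0000 0.0000
    outer loop
      vertex 0.000 0.000 0.000
      vertex 19.359 0.000 28.179
      vertex 0.000 0.000 28.179
    endloop
  endfacet
  facet normal 0.0000 1.0000 0.0000
    outer loop
      vertex 19.359 15.623 28.179
      vertex 19.359 15.623 0.000
      vertex 0.000 15.623 0.000
    endloop
  endfacet
  facet normal 0.0000 1.0000 0.0000
    outer loop
      vertex 0.000 15.623 28.179
      vertex 19.359 15.623 28.179
      vertex 0.000 15.623 0.000
    endloop
  endfacet
  facet normal -1.0000 0.0000 0.0000
    outer loop
      vertex 0.000 15.623 28.179
      vertex 0.000 15.623 0.000
      vertex 0.000 0.000 0.000
    endloop
  endfacet
  facet normal -1.0000 0.0000 0.0000
    outer loop
      vertex 0.000 0.000 28.179
      vertex 0.000 15.623 28.179
      vertex 0.000 0.000 0.000
    endloop
  endfacet
  facet normal 1.0000 0.0000 0.0000
    outer loop
      vertex 19.359 0.000 0.000
      vertex 19.359 15.623 0.000
      vertex 19.359 15.623 28.179
    endloop
  endfacet
  facet normal 1.0000 0.0000 0.0000
    outer loop
      vertex 19.359 0.000 0.000
      vertex 19.359 15.623 28.179
      vertex 19.359 0.000 28.179
    endloop
  endfacet
endsolid part

The G0 Z moves step by Δz≈9.393 mm. Every layer's G1 loop is the same polygon, so the solid is a straight extrusion of it from z=0 to z≈28.2. Closing with flat bottom and top caps and triangulating gives 12 facets — a rectangular box, roughly 19.4 × 15.6 mm footprint and 28.2 mm tall.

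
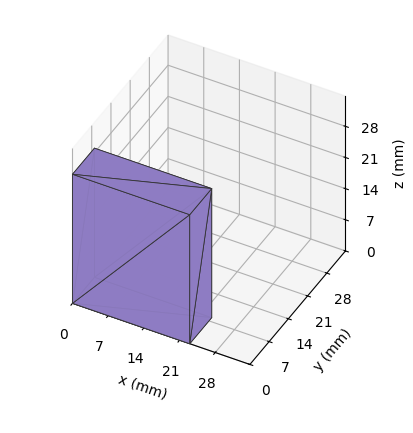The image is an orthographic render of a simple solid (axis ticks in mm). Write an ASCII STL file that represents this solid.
Reading the render: the shape is a rectangular box, roughly 23 × 8 mm footprint and 29 mm tall (dimensions read to the nearest mm from the axis ticks). For the STL, each face is triangulated and given an outward normal.

solid part
  facet normal 0.0000 0.0000 -1.0000
    outer loop
      vertex 23.000 8.000 0.000
      vertex 23.000 0.000 0.000
      vertex 0.000 0.000 0.000
    endloop
  endfacet
  facet normal 0.0000 0.0000 -1.0000
    outer loop
      vertex 0.000 8.000 0.000
      vertex 23.000 8.000 0.000
      vertex 0.000 0.000 0.000
    endloop
  endfacet
  facet normal 0.0000 0.0000 1.0000
    outer loop
      vertex 0.000 0.000 29.000
      vertex 23.000 0.000 29.000
      vertex 23.000 8.000 29.000
    endloop
  endfacet
  facet normal 0.0000 0.0000 1.0000
    outer loop
      vertex 0.000 0.000 29.000
      vertex 23.000 8.000 29.000
      vertex 0.000 8.000 29.000
    endloop
  endfacet
  facet normal 0.0000 -1.0000 0.0000
    outer loop
      vertex 0.000 0.000 0.000
      vertex 23.000 0.000 0.000
      vertex 23.000 0.000 29.000
    endloop
  endfacet
  facet normal 0.0000 -1.0000 0.0000
    outer loop
      vertex 0.000 0.000 0.000
      vertex 23.000 0.000 29.000
      vertex 0.000 0.000 29.000
    endloop
  endfacet
  facet normal 0.0000 1.0000 0.0000
    outer loop
      vertex 23.000 8.000 29.000
      vertex 23.000 8.000 0.000
      vertex 0.000 8.000 0.000
    endloop
  endfacet
  facet normal 0.0000 1.0000 0.0000
    outer loop
      vertex 0.000 8.000 29.000
      vertex 23.000 8.000 29.000
      vertex 0.000 8.000 0.000
    endloop
  endfacet
  facet normal -1.0000 0.0000 0.0000
    outer loop
      vertex 0.000 8.000 29.000
      vertex 0.000 8.000 0.000
      vertex 0.000 0.000 0.000
    endloop
  endfacet
  facet normal -1.0000 0.0000 0.0000
    outer loop
      vertex 0.000 0.000 29.000
      vertex 0.000 8.000 29.000
      vertex 0.000 0.000 0.000
    endloop
  endfacet
  facet normal 1.0000 0.0000 0.0000
    outer loop
      vertex 23.000 0.000 0.000
      vertex 23.000 8.000 0.000
      vertex 23.000 8.000 29.000
    endloop
  endfacet
  facet normal 1.0000 0.0000 0.0000
    outer loop
      vertex 23.000 0.000 0.000
      vertex 23.000 8.000 29.000
      vertex 23.000 0.000 29.000
    endloop
  endfacet
endsolid part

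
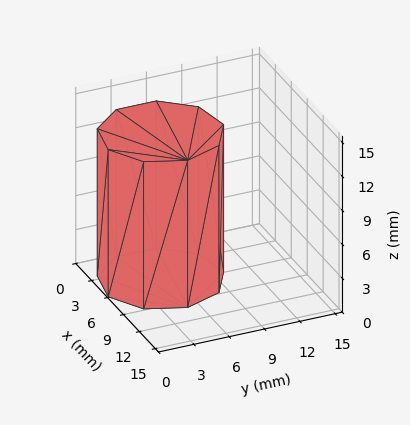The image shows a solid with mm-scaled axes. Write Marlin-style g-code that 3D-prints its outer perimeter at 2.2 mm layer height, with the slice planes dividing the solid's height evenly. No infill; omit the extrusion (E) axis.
Reading the render: the shape is a regular 9-sided prism (a cylinder approximated with 9 flat sides), circumscribed radius ≈ 5 mm, height ≈ 13 mm (dimensions read to the nearest mm from the axis ticks). For the g-code, the solid's height is divided into equal slices at the stated Δz and each level perimeter traced with G1 moves after a G0 lift.

; perimeter-only toolpath
G21 ; units = mm
G90 ; absolute positioning
G28 ; home
; layer 1
G0 Z2.2
G0 X10.0 Y5.0
G1 X8.8 Y8.2
G1 X5.9 Y9.9
G1 X2.5 Y9.3
G1 X0.3 Y6.7
G1 X0.3 Y3.3
G1 X2.5 Y0.7
G1 X5.9 Y0.1
G1 X8.8 Y1.8
G1 X10.0 Y5.0
; layer 2
G0 Z4.3
G0 X10.0 Y5.0
G1 X8.8 Y8.2
G1 X5.9 Y9.9
G1 X2.5 Y9.3
G1 X0.3 Y6.7
G1 X0.3 Y3.3
G1 X2.5 Y0.7
G1 X5.9 Y0.1
G1 X8.8 Y1.8
G1 X10.0 Y5.0
; layer 3
G0 Z6.5
G0 X10.0 Y5.0
G1 X8.8 Y8.2
G1 X5.9 Y9.9
G1 X2.5 Y9.3
G1 X0.3 Y6.7
G1 X0.3 Y3.3
G1 X2.5 Y0.7
G1 X5.9 Y0.1
G1 X8.8 Y1.8
G1 X10.0 Y5.0
; layer 4
G0 Z8.7
G0 X10.0 Y5.0
G1 X8.8 Y8.2
G1 X5.9 Y9.9
G1 X2.5 Y9.3
G1 X0.3 Y6.7
G1 X0.3 Y3.3
G1 X2.5 Y0.7
G1 X5.9 Y0.1
G1 X8.8 Y1.8
G1 X10.0 Y5.0
; layer 5
G0 Z10.8
G0 X10.0 Y5.0
G1 X8.8 Y8.2
G1 X5.9 Y9.9
G1 X2.5 Y9.3
G1 X0.3 Y6.7
G1 X0.3 Y3.3
G1 X2.5 Y0.7
G1 X5.9 Y0.1
G1 X8.8 Y1.8
G1 X10.0 Y5.0
; layer 6
G0 Z13.0
G0 X10.0 Y5.0
G1 X8.8 Y8.2
G1 X5.9 Y9.9
G1 X2.5 Y9.3
G1 X0.3 Y6.7
G1 X0.3 Y3.3
G1 X2.5 Y0.7
G1 X5.9 Y0.1
G1 X8.8 Y1.8
G1 X10.0 Y5.0
M2 ; end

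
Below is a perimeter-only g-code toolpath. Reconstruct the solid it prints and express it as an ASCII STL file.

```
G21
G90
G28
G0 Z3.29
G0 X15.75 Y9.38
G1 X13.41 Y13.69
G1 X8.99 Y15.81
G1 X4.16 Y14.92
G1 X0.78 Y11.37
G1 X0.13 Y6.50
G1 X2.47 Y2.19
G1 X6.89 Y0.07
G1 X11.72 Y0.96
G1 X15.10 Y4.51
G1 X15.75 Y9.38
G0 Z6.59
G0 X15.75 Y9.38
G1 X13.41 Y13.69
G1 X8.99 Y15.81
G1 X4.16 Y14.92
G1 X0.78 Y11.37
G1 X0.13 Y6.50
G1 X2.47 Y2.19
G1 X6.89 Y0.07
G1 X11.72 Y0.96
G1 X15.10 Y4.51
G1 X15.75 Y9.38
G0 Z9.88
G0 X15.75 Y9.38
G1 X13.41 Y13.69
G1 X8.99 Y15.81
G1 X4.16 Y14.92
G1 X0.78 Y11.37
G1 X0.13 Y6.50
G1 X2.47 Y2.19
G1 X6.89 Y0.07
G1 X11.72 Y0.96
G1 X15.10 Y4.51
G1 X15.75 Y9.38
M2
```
solid part
  facet normal 0.0000 0.0000 -1.0000
    outer loop
      vertex 8.99 15.81 0.00
      vertex 13.41 13.69 0.00
      vertex 15.75 9.38 0.00
    endloop
  endfacet
  facet normal 0.0000 0.0000 -1.0000
    outer loop
      vertex 4.16 14.92 0.00
      vertex 8.99 15.81 0.00
      vertex 15.75 9.38 0.00
    endloop
  endfacet
  facet normal 0.0000 0.0000 -1.0000
    outer loop
      vertex 0.78 11.37 0.00
      vertex 4.16 14.92 0.00
      vertex 15.75 9.38 0.00
    endloop
  endfacet
  facet normal 0.0000 0.0000 -1.0000
    outer loop
      vertex 0.13 6.50 0.00
      vertex 0.78 11.37 0.00
      vertex 15.75 9.38 0.00
    endloop
  endfacet
  facet normal 0.0000 0.0000 -1.0000
    outer loop
      vertex 2.47 2.19 0.00
      vertex 0.13 6.50 0.00
      vertex 15.75 9.38 0.00
    endloop
  endfacet
  facet normal 0.0000 0.0000 -1.0000
    outer loop
      vertex 6.89 0.07 0.00
      vertex 2.47 2.19 0.00
      vertex 15.75 9.38 0.00
    endloop
  endfacet
  facet normal 0.0000 0.0000 -1.0000
    outer loop
      vertex 11.72 0.96 0.00
      vertex 6.89 0.07 0.00
      vertex 15.75 9.38 0.00
    endloop
  endfacet
  facet normal 0.0000 0.0000 -1.0000
    outer loop
      vertex 15.10 4.51 0.00
      vertex 11.72 0.96 0.00
      vertex 15.75 9.38 0.00
    endloop
  endfacet
  facet normal 0.0000 0.0000 1.0000
    outer loop
      vertex 15.75 9.38 9.88
      vertex 13.41 13.69 9.88
      vertex 8.99 15.81 9.88
    endloop
  endfacet
  facet normal 0.0000 0.0000 1.0000
    outer loop
      vertex 15.75 9.38 9.88
      vertex 8.99 15.81 9.88
      vertex 4.16 14.92 9.88
    endloop
  endfacet
  facet normal 0.0000 0.0000 1.0000
    outer loop
      vertex 15.75 9.38 9.88
      vertex 4.16 14.92 9.88
      vertex 0.78 11.37 9.88
    endloop
  endfacet
  facet normal 0.0000 0.0000 1.0000
    outer loop
      vertex 15.75 9.38 9.88
      vertex 0.78 11.37 9.88
      vertex 0.13 6.50 9.88
    endloop
  endfacet
  facet normal 0.0000 0.0000 1.0000
    outer loop
      vertex 15.75 9.38 9.88
      vertex 0.13 6.50 9.88
      vertex 2.47 2.19 9.88
    endloop
  endfacet
  facet normal 0.0000 0.0000 1.0000
    outer loop
      vertex 15.75 9.38 9.88
      vertex 2.47 2.19 9.88
      vertex 6.89 0.07 9.88
    endloop
  endfacet
  facet normal 0.0000 0.0000 1.0000
    outer loop
      vertex 15.75 9.38 9.88
      vertex 6.89 0.07 9.88
      vertex 11.72 0.96 9.88
    endloop
  endfacet
  facet normal 0.0000 0.0000 1.0000
    outer loop
      vertex 15.75 9.38 9.88
      vertex 11.72 0.96 9.88
      vertex 15.10 4.51 9.88
    endloop
  endfacet
  facet normal 0.8788 0.4771 0.0000
    outer loop
      vertex 15.75 9.38 0.00
      vertex 13.41 13.69 0.00
      vertex 13.41 13.69 9.88
    endloop
  endfacet
  facet normal 0.8788 0.4771 0.0000
    outer loop
      vertex 15.75 9.38 0.00
      vertex 13.41 13.69 9.88
      vertex 15.75 9.38 9.88
    endloop
  endfacet
  facet normal 0.4325 0.9017 0.0000
    outer loop
      vertex 13.41 13.69 0.00
      vertex 8.99 15.81 0.00
      vertex 8.99 15.81 9.88
    endloop
  endfacet
  facet normal 0.4325 0.9017 0.0000
    outer loop
      vertex 13.41 13.69 0.00
      vertex 8.99 15.81 9.88
      vertex 13.41 13.69 9.88
    endloop
  endfacet
  facet normal -0.1812 0.9834 0.0000
    outer loop
      vertex 8.99 15.81 0.00
      vertex 4.16 14.92 0.00
      vertex 4.16 14.92 9.88
    endloop
  endfacet
  facet normal -0.1812 0.9834 0.0000
    outer loop
      vertex 8.99 15.81 0.00
      vertex 4.16 14.92 9.88
      vertex 8.99 15.81 9.88
    endloop
  endfacet
  facet normal -0.7242 0.6896 0.0000
    outer loop
      vertex 4.16 14.92 0.00
      vertex 0.78 11.37 0.00
      vertex 0.78 11.37 9.88
    endloop
  endfacet
  facet normal -0.7242 0.6896 0.0000
    outer loop
      vertex 4.16 14.92 0.00
      vertex 0.78 11.37 9.88
      vertex 4.16 14.92 9.88
    endloop
  endfacet
  facet normal -0.9912 0.1323 0.0000
    outer loop
      vertex 0.78 11.37 0.00
      vertex 0.13 6.50 0.00
      vertex 0.13 6.50 9.88
    endloop
  endfacet
  facet normal -0.9912 0.1323 0.0000
    outer loop
      vertex 0.78 11.37 0.00
      vertex 0.13 6.50 9.88
      vertex 0.78 11.37 9.88
    endloop
  endfacet
  facet normal -0.8788 -0.4771 0.0000
    outer loop
      vertex 0.13 6.50 0.00
      vertex 2.47 2.19 0.00
      vertex 2.47 2.19 9.88
    endloop
  endfacet
  facet normal -0.8788 -0.4771 0.0000
    outer loop
      vertex 0.13 6.50 0.00
      vertex 2.47 2.19 9.88
      vertex 0.13 6.50 9.88
    endloop
  endfacet
  facet normal -0.4325 -0.9017 0.0000
    outer loop
      vertex 2.47 2.19 0.00
      vertex 6.89 0.07 0.00
      vertex 6.89 0.07 9.88
    endloop
  endfacet
  facet normal -0.4325 -0.9017 0.0000
    outer loop
      vertex 2.47 2.19 0.00
      vertex 6.89 0.07 9.88
      vertex 2.47 2.19 9.88
    endloop
  endfacet
  facet normal 0.1812 -0.9834 0.0000
    outer loop
      vertex 6.89 0.07 0.00
      vertex 11.72 0.96 0.00
      vertex 11.72 0.96 9.88
    endloop
  endfacet
  facet normal 0.1812 -0.9834 0.0000
    outer loop
      vertex 6.89 0.07 0.00
      vertex 11.72 0.96 9.88
      vertex 6.89 0.07 9.88
    endloop
  endfacet
  facet normal 0.7242 -0.6896 0.0000
    outer loop
      vertex 11.72 0.96 0.00
      vertex 15.10 4.51 0.00
      vertex 15.10 4.51 9.88
    endloop
  endfacet
  facet normal 0.7242 -0.6896 0.0000
    outer loop
      vertex 11.72 0.96 0.00
      vertex 15.10 4.51 9.88
      vertex 11.72 0.96 9.88
    endloop
  endfacet
  facet normal 0.9912 -0.1323 0.0000
    outer loop
      vertex 15.10 4.51 0.00
      vertex 15.75 9.38 0.00
      vertex 15.75 9.38 9.88
    endloop
  endfacet
  facet normal 0.9912 -0.1323 0.0000
    outer loop
      vertex 15.10 4.51 0.00
      vertex 15.75 9.38 9.88
      vertex 15.10 4.51 9.88
    endloop
  endfacet
endsolid part

The G0 Z moves step by Δz≈3.29 mm. Every layer's G1 loop is the same polygon, so the solid is a straight extrusion of it from z=0 to z≈9.88. Closing with flat bottom and top caps and triangulating gives 36 facets — a regular 10-sided prism (a cylinder approximated with 10 flat sides), circumscribed radius ≈ 7.94 mm, height ≈ 9.88 mm.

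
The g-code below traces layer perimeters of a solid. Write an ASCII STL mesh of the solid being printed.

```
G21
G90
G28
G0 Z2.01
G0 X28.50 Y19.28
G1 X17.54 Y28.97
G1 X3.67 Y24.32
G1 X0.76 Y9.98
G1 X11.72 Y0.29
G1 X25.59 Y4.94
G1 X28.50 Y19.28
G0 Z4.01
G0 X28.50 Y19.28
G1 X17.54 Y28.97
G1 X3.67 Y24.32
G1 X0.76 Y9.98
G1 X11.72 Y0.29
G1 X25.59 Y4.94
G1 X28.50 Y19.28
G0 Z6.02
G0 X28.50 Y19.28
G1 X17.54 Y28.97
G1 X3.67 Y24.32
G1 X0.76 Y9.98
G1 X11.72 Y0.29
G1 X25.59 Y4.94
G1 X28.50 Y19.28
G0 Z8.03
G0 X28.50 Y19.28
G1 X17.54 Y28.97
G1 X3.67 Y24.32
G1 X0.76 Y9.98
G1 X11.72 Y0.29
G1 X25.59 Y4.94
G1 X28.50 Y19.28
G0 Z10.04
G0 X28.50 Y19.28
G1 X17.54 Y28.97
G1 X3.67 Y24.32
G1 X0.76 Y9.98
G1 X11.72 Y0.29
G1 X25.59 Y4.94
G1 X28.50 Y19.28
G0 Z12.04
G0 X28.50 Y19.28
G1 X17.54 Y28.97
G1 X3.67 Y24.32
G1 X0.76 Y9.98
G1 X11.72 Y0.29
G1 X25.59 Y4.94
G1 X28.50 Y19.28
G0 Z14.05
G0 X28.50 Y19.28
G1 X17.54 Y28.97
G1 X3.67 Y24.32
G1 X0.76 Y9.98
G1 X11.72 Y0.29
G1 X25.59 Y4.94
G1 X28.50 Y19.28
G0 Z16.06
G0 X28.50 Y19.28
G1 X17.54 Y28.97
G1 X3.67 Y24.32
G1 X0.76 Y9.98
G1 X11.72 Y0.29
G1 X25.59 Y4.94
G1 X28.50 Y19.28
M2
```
solid part
  facet normal 0.0000 0.0000 -1.0000
    outer loop
      vertex 3.67 24.32 0.00
      vertex 17.54 28.97 0.00
      vertex 28.50 19.28 0.00
    endloop
  endfacet
  facet normal 0.0000 0.0000 -1.0000
    outer loop
      vertex 0.76 9.98 0.00
      vertex 3.67 24.32 0.00
      vertex 28.50 19.28 0.00
    endloop
  endfacet
  facet normal 0.0000 0.0000 -1.0000
    outer loop
      vertex 11.72 0.29 0.00
      vertex 0.76 9.98 0.00
      vertex 28.50 19.28 0.00
    endloop
  endfacet
  facet normal 0.0000 0.0000 -1.0000
    outer loop
      vertex 25.59 4.94 0.00
      vertex 11.72 0.29 0.00
      vertex 28.50 19.28 0.00
    endloop
  endfacet
  facet normal 0.0000 0.0000 1.0000
    outer loop
      vertex 28.50 19.28 16.06
      vertex 17.54 28.97 16.06
      vertex 3.67 24.32 16.06
    endloop
  endfacet
  facet normal 0.0000 0.0000 1.0000
    outer loop
      vertex 28.50 19.28 16.06
      vertex 3.67 24.32 16.06
      vertex 0.76 9.98 16.06
    endloop
  endfacet
  facet normal 0.0000 0.0000 1.0000
    outer loop
      vertex 28.50 19.28 16.06
      vertex 0.76 9.98 16.06
      vertex 11.72 0.29 16.06
    endloop
  endfacet
  facet normal 0.0000 0.0000 1.0000
    outer loop
      vertex 28.50 19.28 16.06
      vertex 11.72 0.29 16.06
      vertex 25.59 4.94 16.06
    endloop
  endfacet
  facet normal 0.6624 0.7492 0.0000
    outer loop
      vertex 28.50 19.28 0.00
      vertex 17.54 28.97 0.00
      vertex 17.54 28.97 16.06
    endloop
  endfacet
  facet normal 0.6624 0.7492 0.0000
    outer loop
      vertex 28.50 19.28 0.00
      vertex 17.54 28.97 16.06
      vertex 28.50 19.28 16.06
    endloop
  endfacet
  facet normal -0.3179 0.9481 0.0000
    outer loop
      vertex 17.54 28.97 0.00
      vertex 3.67 24.32 0.00
      vertex 3.67 24.32 16.06
    endloop
  endfacet
  facet normal -0.3179 0.9481 0.0000
    outer loop
      vertex 17.54 28.97 0.00
      vertex 3.67 24.32 16.06
      vertex 17.54 28.97 16.06
    endloop
  endfacet
  facet normal -0.9800 0.1989 0.0000
    outer loop
      vertex 3.67 24.32 0.00
      vertex 0.76 9.98 0.00
      vertex 0.76 9.98 16.06
    endloop
  endfacet
  facet normal -0.9800 0.1989 0.0000
    outer loop
      vertex 3.67 24.32 0.00
      vertex 0.76 9.98 16.06
      vertex 3.67 24.32 16.06
    endloop
  endfacet
  facet normal -0.6624 -0.7492 0.0000
    outer loop
      vertex 0.76 9.98 0.00
      vertex 11.72 0.29 0.00
      vertex 11.72 0.29 16.06
    endloop
  endfacet
  facet normal -0.6624 -0.7492 0.0000
    outer loop
      vertex 0.76 9.98 0.00
      vertex 11.72 0.29 16.06
      vertex 0.76 9.98 16.06
    endloop
  endfacet
  facet normal 0.3179 -0.9481 0.0000
    outer loop
      vertex 11.72 0.29 0.00
      vertex 25.59 4.94 0.00
      vertex 25.59 4.94 16.06
    endloop
  endfacet
  facet normal 0.3179 -0.9481 0.0000
    outer loop
      vertex 11.72 0.29 0.00
      vertex 25.59 4.94 16.06
      vertex 11.72 0.29 16.06
    endloop
  endfacet
  facet normal 0.9800 -0.1989 0.0000
    outer loop
      vertex 25.59 4.94 0.00
      vertex 28.50 19.28 0.00
      vertex 28.50 19.28 16.06
    endloop
  endfacet
  facet normal 0.9800 -0.1989 0.0000
    outer loop
      vertex 25.59 4.94 0.00
      vertex 28.50 19.28 16.06
      vertex 25.59 4.94 16.06
    endloop
  endfacet
endsolid part

The G0 Z moves step by Δz≈2.01 mm. Every layer's G1 loop is the same polygon, so the solid is a straight extrusion of it from z=0 to z≈16.1. Closing with flat bottom and top caps and triangulating gives 20 facets — a regular 6-sided prism (a cylinder approximated with 6 flat sides), circumscribed radius ≈ 14.6 mm, height ≈ 16.1 mm.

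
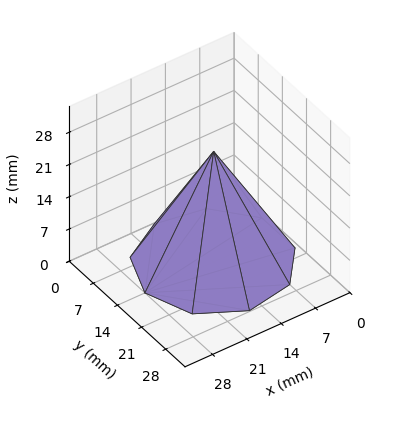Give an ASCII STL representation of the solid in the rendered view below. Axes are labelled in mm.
Reading the render: the shape is a regular 9-sided pyramid, base circumscribed radius ≈ 14 mm, apex at z ≈ 24 mm (dimensions read to the nearest mm from the axis ticks). For the STL, each face is triangulated and given an outward normal.

solid part
  facet normal 0.0000 0.0000 -1.0000
    outer loop
      vertex 16.4 27.8 0.0
      vertex 24.7 23.0 0.0
      vertex 28.0 14.0 0.0
    endloop
  endfacet
  facet normal 0.0000 0.0000 -1.0000
    outer loop
      vertex 7.0 26.1 0.0
      vertex 16.4 27.8 0.0
      vertex 28.0 14.0 0.0
    endloop
  endfacet
  facet normal 0.0000 0.0000 -1.0000
    outer loop
      vertex 0.8 18.8 0.0
      vertex 7.0 26.1 0.0
      vertex 28.0 14.0 0.0
    endloop
  endfacet
  facet normal 0.0000 0.0000 -1.0000
    outer loop
      vertex 0.8 9.2 0.0
      vertex 0.8 18.8 0.0
      vertex 28.0 14.0 0.0
    endloop
  endfacet
  facet normal 0.0000 0.0000 -1.0000
    outer loop
      vertex 7.0 1.9 0.0
      vertex 0.8 9.2 0.0
      vertex 28.0 14.0 0.0
    endloop
  endfacet
  facet normal 0.0000 0.0000 -1.0000
    outer loop
      vertex 16.4 0.2 0.0
      vertex 7.0 1.9 0.0
      vertex 28.0 14.0 0.0
    endloop
  endfacet
  facet normal 0.0000 0.0000 -1.0000
    outer loop
      vertex 24.7 5.0 0.0
      vertex 16.4 0.2 0.0
      vertex 28.0 14.0 0.0
    endloop
  endfacet
  facet normal 0.8235 0.3019 0.4804
    outer loop
      vertex 28.0 14.0 0.0
      vertex 24.7 23.0 0.0
      vertex 14.0 14.0 24.0
    endloop
  endfacet
  facet normal 0.4391 0.7592 0.4804
    outer loop
      vertex 24.7 23.0 0.0
      vertex 16.4 27.8 0.0
      vertex 14.0 14.0 24.0
    endloop
  endfacet
  facet normal -0.1561 0.8629 0.4806
    outer loop
      vertex 16.4 27.8 0.0
      vertex 7.0 26.1 0.0
      vertex 14.0 14.0 24.0
    endloop
  endfacet
  facet normal -0.6682 0.5675 0.4810
    outer loop
      vertex 7.0 26.1 0.0
      vertex 0.8 18.8 0.0
      vertex 14.0 14.0 24.0
    endloop
  endfacet
  facet normal -0.8762 0.0000 0.4819
    outer loop
      vertex 0.8 18.8 0.0
      vertex 0.8 9.2 0.0
      vertex 14.0 14.0 24.0
    endloop
  endfacet
  facet normal -0.6682 -0.5675 0.4810
    outer loop
      vertex 0.8 9.2 0.0
      vertex 7.0 1.9 0.0
      vertex 14.0 14.0 24.0
    endloop
  endfacet
  facet normal -0.1561 -0.8629 0.4806
    outer loop
      vertex 7.0 1.9 0.0
      vertex 16.4 0.2 0.0
      vertex 14.0 14.0 24.0
    endloop
  endfacet
  facet normal 0.4391 -0.7592 0.4804
    outer loop
      vertex 16.4 0.2 0.0
      vertex 24.7 5.0 0.0
      vertex 14.0 14.0 24.0
    endloop
  endfacet
  facet normal 0.8235 -0.3019 0.4804
    outer loop
      vertex 24.7 5.0 0.0
      vertex 28.0 14.0 0.0
      vertex 14.0 14.0 24.0
    endloop
  endfacet
endsolid part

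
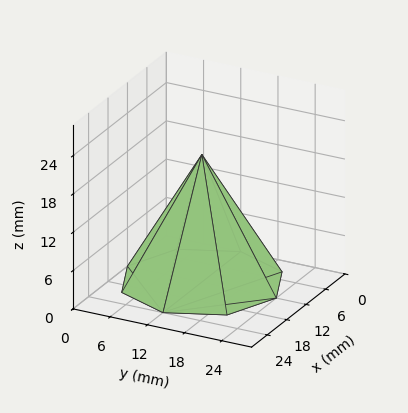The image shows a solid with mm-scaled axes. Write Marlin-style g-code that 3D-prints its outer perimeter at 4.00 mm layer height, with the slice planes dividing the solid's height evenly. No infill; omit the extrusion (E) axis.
Reading the render: the shape is a regular 8-sided pyramid, base circumscribed radius ≈ 12 mm, apex at z ≈ 20 mm (dimensions read to the nearest mm from the axis ticks). For the g-code, the solid's height is divided into equal slices at the stated Δz and each level perimeter traced with G1 moves after a G0 lift.

; perimeter-only toolpath
G21 ; units = mm
G90 ; absolute positioning
G28 ; home
; layer 1
G0 Z4.00
G0 X21.60 Y12.00
G1 X18.79 Y18.79
G1 X12.00 Y21.60
G1 X5.21 Y18.79
G1 X2.40 Y12.00
G1 X5.21 Y5.21
G1 X12.00 Y2.40
G1 X18.79 Y5.21
G1 X21.60 Y12.00
; layer 2
G0 Z8.00
G0 X19.20 Y12.00
G1 X17.09 Y17.09
G1 X12.00 Y19.20
G1 X6.91 Y17.09
G1 X4.80 Y12.00
G1 X6.91 Y6.91
G1 X12.00 Y4.80
G1 X17.09 Y6.91
G1 X19.20 Y12.00
; layer 3
G0 Z12.00
G0 X16.80 Y12.00
G1 X15.40 Y15.40
G1 X12.00 Y16.80
G1 X8.60 Y15.40
G1 X7.20 Y12.00
G1 X8.60 Y8.60
G1 X12.00 Y7.20
G1 X15.40 Y8.60
G1 X16.80 Y12.00
; layer 4
G0 Z16.00
G0 X14.40 Y12.00
G1 X13.70 Y13.70
G1 X12.00 Y14.40
G1 X10.30 Y13.70
G1 X9.60 Y12.00
G1 X10.30 Y10.30
G1 X12.00 Y9.60
G1 X13.70 Y10.30
G1 X14.40 Y12.00
M2 ; end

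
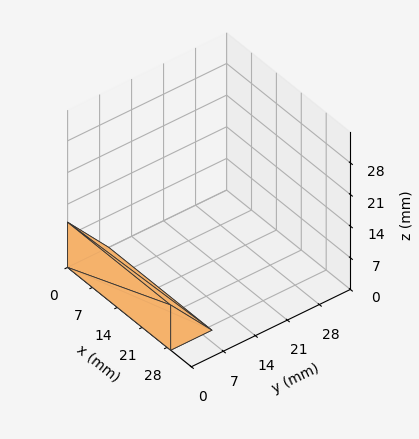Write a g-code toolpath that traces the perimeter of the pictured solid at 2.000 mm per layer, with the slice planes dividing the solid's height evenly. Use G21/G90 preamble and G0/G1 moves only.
Reading the render: the shape is a wedge (ramp): 29 × 9 mm base, rising to 10 mm along the y=0 edge and sloping linearly to z=0 at y=9 (dimensions read to the nearest mm from the axis ticks). For the g-code, the solid's height is divided into equal slices at the stated Δz and each level perimeter traced with G1 moves after a G0 lift.

; perimeter-only toolpath
G21 ; units = mm
G90 ; absolute positioning
G28 ; home
; layer 1
G0 Z2.000
G0 X0.000 Y0.000
G1 X29.000 Y0.000
G1 X29.000 Y7.200
G1 X0.000 Y7.200
G1 X0.000 Y0.000
; layer 2
G0 Z4.000
G0 X0.000 Y0.000
G1 X29.000 Y0.000
G1 X29.000 Y5.400
G1 X0.000 Y5.400
G1 X0.000 Y0.000
; layer 3
G0 Z6.000
G0 X0.000 Y0.000
G1 X29.000 Y0.000
G1 X29.000 Y3.600
G1 X0.000 Y3.600
G1 X0.000 Y0.000
; layer 4
G0 Z8.000
G0 X0.000 Y0.000
G1 X29.000 Y0.000
G1 X29.000 Y1.800
G1 X0.000 Y1.800
G1 X0.000 Y0.000
M2 ; end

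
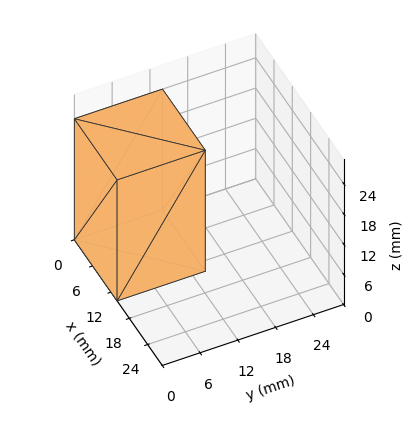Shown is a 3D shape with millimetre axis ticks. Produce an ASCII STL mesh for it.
Reading the render: the shape is a rectangular box, roughly 14 × 14 mm footprint and 24 mm tall (dimensions read to the nearest mm from the axis ticks). For the STL, each face is triangulated and given an outward normal.

solid part
  facet normal 0.0000 0.0000 -1.0000
    outer loop
      vertex 14.000 14.000 0.000
      vertex 14.000 0.000 0.000
      vertex 0.000 0.000 0.000
    endloop
  endfacet
  facet normal 0.0000 0.0000 -1.0000
    outer loop
      vertex 0.000 14.000 0.000
      vertex 14.000 14.000 0.000
      vertex 0.000 0.000 0.000
    endloop
  endfacet
  facet normal 0.0000 0.0000 1.0000
    outer loop
      vertex 0.000 0.000 24.000
      vertex 14.000 0.000 24.000
      vertex 14.000 14.000 24.000
    endloop
  endfacet
  facet normal 0.0000 0.0000 1.0000
    outer loop
      vertex 0.000 0.000 24.000
      vertex 14.000 14.000 24.000
      vertex 0.000 14.000 24.000
    endloop
  endfacet
  facet normal 0.0000 -1.0000 0.0000
    outer loop
      vertex 0.000 0.000 0.000
      vertex 14.000 0.000 0.000
      vertex 14.000 0.000 24.000
    endloop
  endfacet
  facet normal 0.0000 -1.0000 0.0000
    outer loop
      vertex 0.000 0.000 0.000
      vertex 14.000 0.000 24.000
      vertex 0.000 0.000 24.000
    endloop
  endfacet
  facet normal 0.0000 1.0000 0.0000
    outer loop
      vertex 14.000 14.000 24.000
      vertex 14.000 14.000 0.000
      vertex 0.000 14.000 0.000
    endloop
  endfacet
  facet normal 0.0000 1.0000 0.0000
    outer loop
      vertex 0.000 14.000 24.000
      vertex 14.000 14.000 24.000
      vertex 0.000 14.000 0.000
    endloop
  endfacet
  facet normal -1.0000 0.0000 0.0000
    outer loop
      vertex 0.000 14.000 24.000
      vertex 0.000 14.000 0.000
      vertex 0.000 0.000 0.000
    endloop
  endfacet
  facet normal -1.0000 0.0000 0.0000
    outer loop
      vertex 0.000 0.000 24.000
      vertex 0.000 14.000 24.000
      vertex 0.000 0.000 0.000
    endloop
  endfacet
  facet normal 1.0000 0.0000 0.0000
    outer loop
      vertex 14.000 0.000 0.000
      vertex 14.000 14.000 0.000
      vertex 14.000 14.000 24.000
    endloop
  endfacet
  facet normal 1.0000 0.0000 0.0000
    outer loop
      vertex 14.000 0.000 0.000
      vertex 14.000 14.000 24.000
      vertex 14.000 0.000 24.000
    endloop
  endfacet
endsolid part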